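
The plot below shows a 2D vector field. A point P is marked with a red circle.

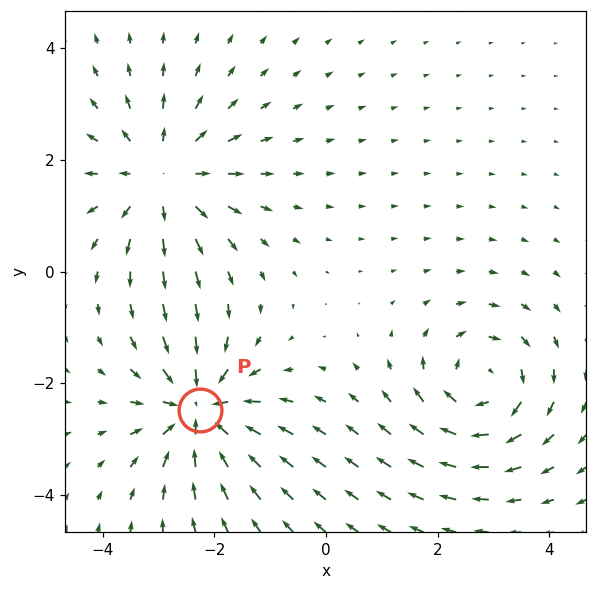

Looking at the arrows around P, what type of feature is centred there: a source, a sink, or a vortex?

At P (-2.3, -2.5) the arrows converge inward. Divergence about -5, curl ≈0 — negative divergence with near-zero curl is a sink.

sink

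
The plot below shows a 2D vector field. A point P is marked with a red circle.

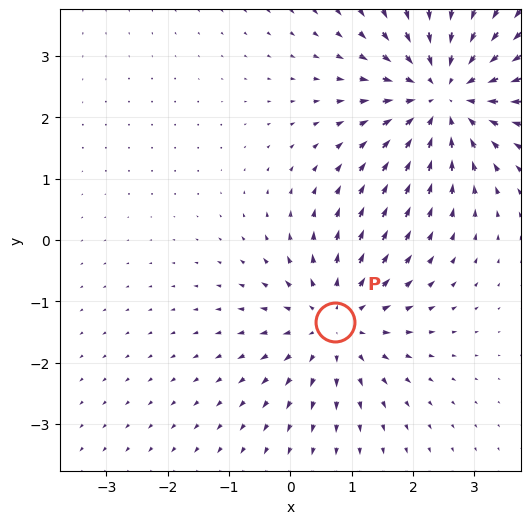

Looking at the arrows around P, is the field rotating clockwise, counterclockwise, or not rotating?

not rotating

Near P at (0.7, -1.3) the arrows show no circulation. The curl there is ≈0.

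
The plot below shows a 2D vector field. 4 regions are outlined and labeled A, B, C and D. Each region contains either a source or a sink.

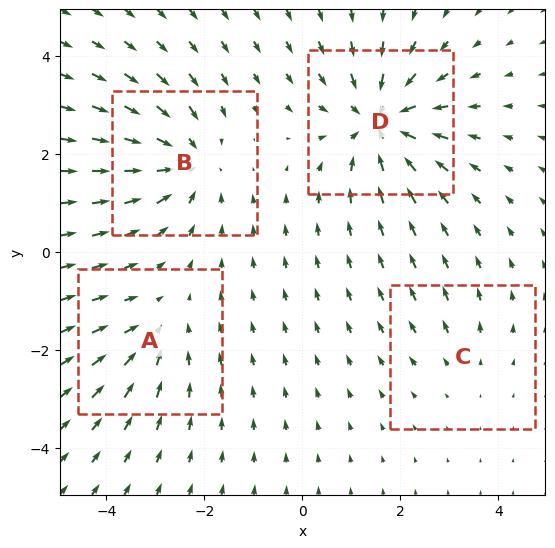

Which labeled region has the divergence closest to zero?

C

Divergence at each region's feature centre — A: about -3, B: about -5, C: about +2, D: about -6. Region C is closest to zero.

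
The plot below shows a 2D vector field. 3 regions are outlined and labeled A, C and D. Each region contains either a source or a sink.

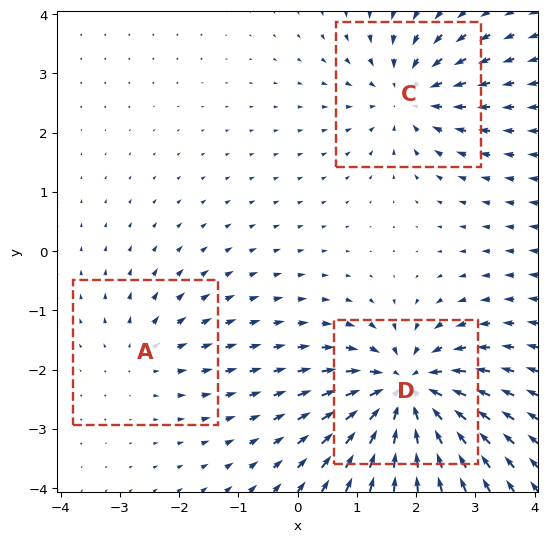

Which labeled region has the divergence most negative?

Divergence at each region's feature centre — A: about +2, C: about -4, D: about -6. Region D is most negative.

D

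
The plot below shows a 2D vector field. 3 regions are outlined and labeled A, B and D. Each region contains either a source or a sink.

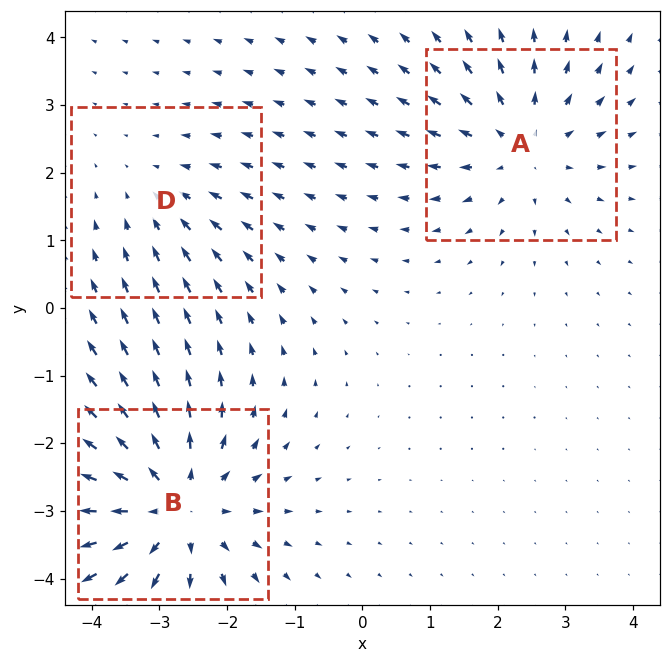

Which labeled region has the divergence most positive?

Divergence at each region's feature centre — A: about +3, B: about +4, D: about -2. Region B is most positive.

B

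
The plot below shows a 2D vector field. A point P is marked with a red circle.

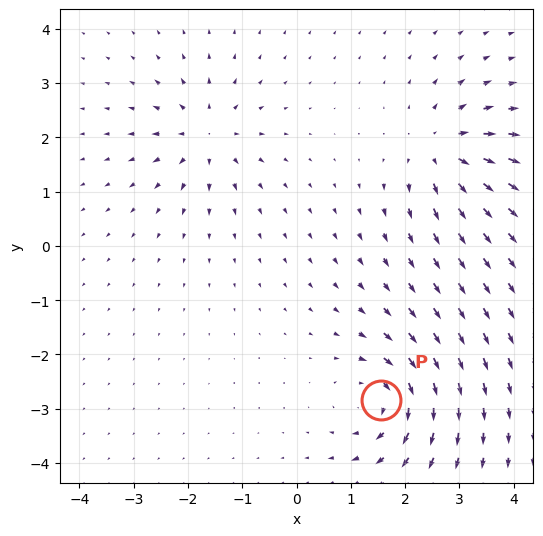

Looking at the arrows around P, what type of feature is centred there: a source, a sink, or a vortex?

At P (1.6, -2.8) the arrows circulate clockwise. Divergence ≈0, curl about -7 — near-zero divergence with nonzero curl is a vortex.

vortex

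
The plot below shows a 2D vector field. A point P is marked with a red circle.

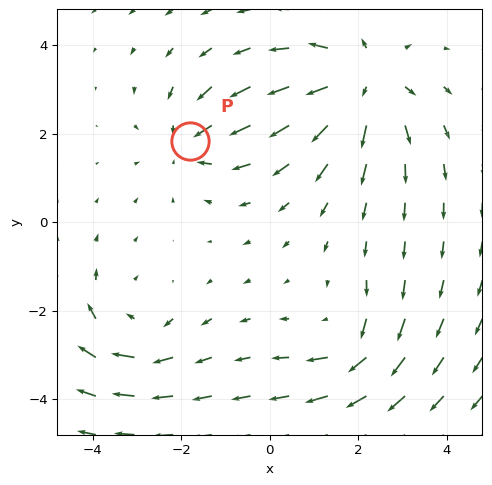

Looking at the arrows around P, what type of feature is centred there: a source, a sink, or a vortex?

At P (-1.8, 1.8) the arrows converge inward. Divergence about -3, curl ≈0 — negative divergence with near-zero curl is a sink.

sink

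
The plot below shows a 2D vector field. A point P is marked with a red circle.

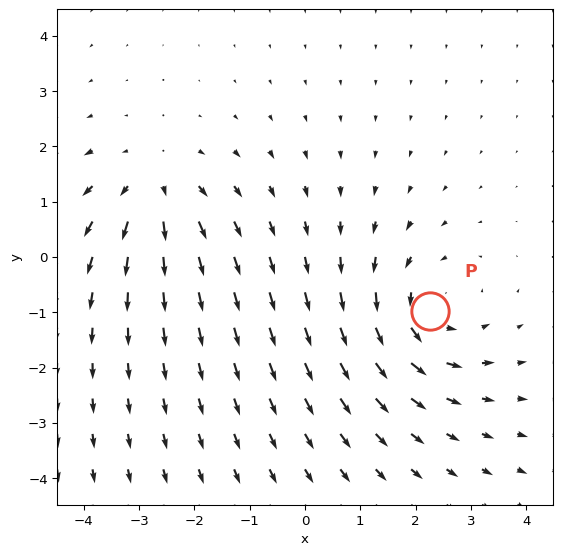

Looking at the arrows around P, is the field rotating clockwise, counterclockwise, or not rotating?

Near P at (2.3, -1.0) the arrows circulate counterclockwise. The curl (z-component) there is about +4; positive curl means counterclockwise rotation.

counterclockwise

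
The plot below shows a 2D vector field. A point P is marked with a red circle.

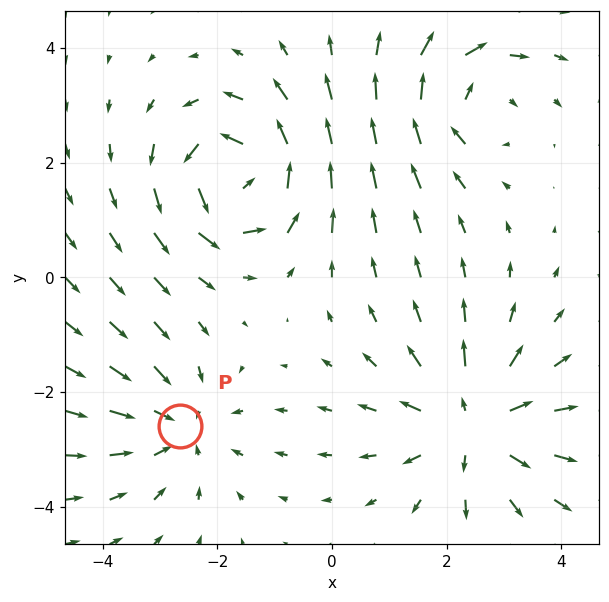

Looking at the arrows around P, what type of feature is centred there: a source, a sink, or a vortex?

sink

At P (-2.6, -2.6) the arrows converge inward. Divergence about -3, curl ≈0 — negative divergence with near-zero curl is a sink.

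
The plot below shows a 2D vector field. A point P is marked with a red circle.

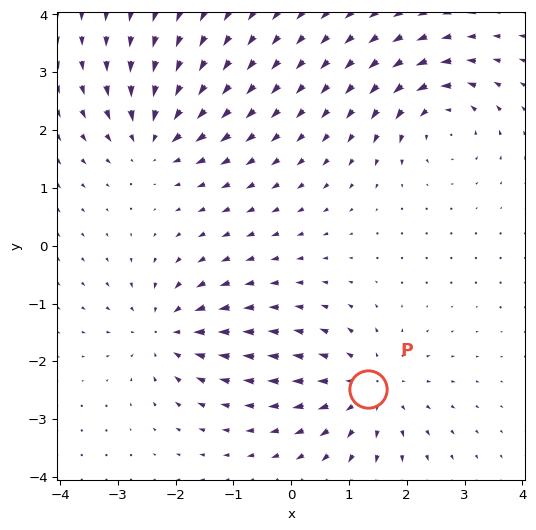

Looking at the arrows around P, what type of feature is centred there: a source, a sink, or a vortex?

At P (1.3, -2.5) the arrows spread outward. Divergence about +5, curl ≈0 — positive divergence with near-zero curl is a source.

source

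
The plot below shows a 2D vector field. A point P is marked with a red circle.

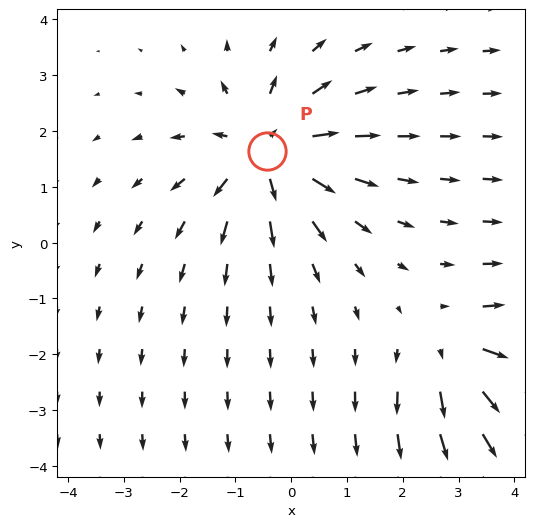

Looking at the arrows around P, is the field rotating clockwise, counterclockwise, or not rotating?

Near P at (-0.4, 1.6) the arrows show no circulation. The curl there is ≈0.

not rotating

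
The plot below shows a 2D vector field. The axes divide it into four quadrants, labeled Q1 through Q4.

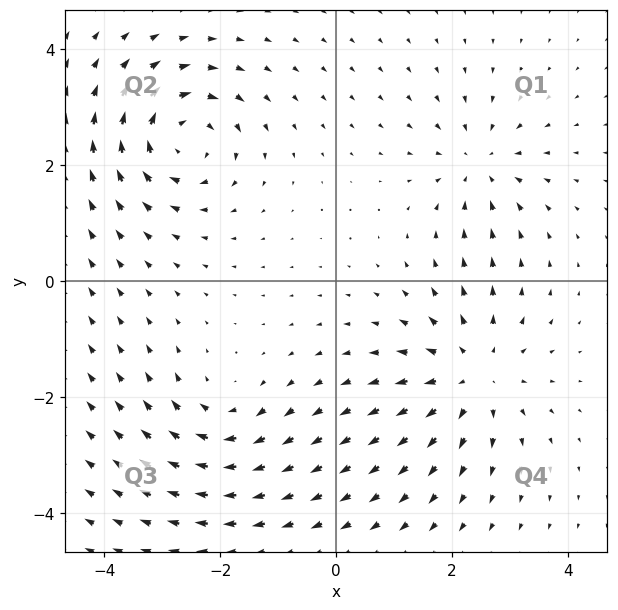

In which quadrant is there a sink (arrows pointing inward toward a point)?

Q1

The sink sits at approximately (2.5, 2.0), which lies in quadrant Q1. The divergence there is about -3, negative as expected for a sink.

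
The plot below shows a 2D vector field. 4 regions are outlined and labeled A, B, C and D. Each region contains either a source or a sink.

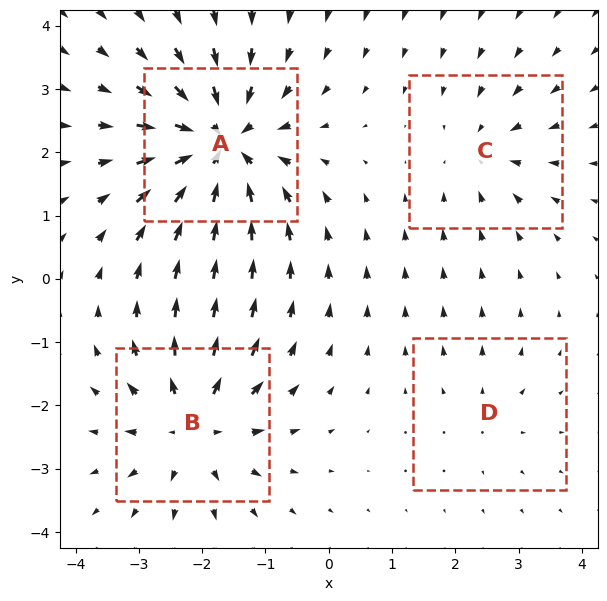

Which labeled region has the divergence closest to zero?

Divergence at each region's feature centre — A: about -8, B: about +6, C: about -3, D: about +2. Region D is closest to zero.

D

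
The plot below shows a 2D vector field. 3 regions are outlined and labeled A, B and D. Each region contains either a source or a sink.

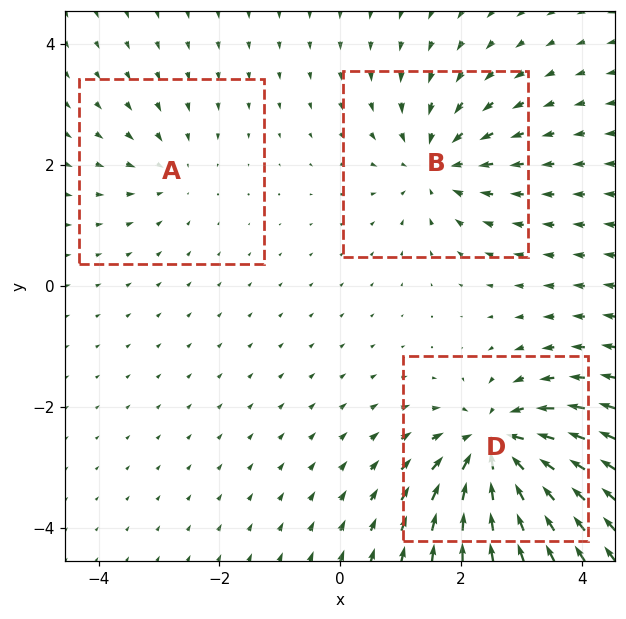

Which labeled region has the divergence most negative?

D

Divergence at each region's feature centre — A: about -2, B: about -4, D: about -6. Region D is most negative.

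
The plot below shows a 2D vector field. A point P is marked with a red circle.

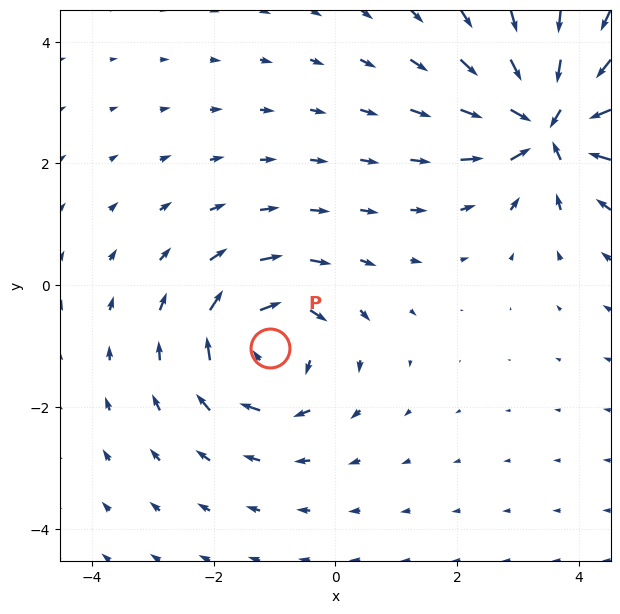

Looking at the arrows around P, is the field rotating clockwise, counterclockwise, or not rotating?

Near P at (-1.1, -1.0) the arrows circulate clockwise. The curl (z-component) there is about -4; negative curl means clockwise rotation.

clockwise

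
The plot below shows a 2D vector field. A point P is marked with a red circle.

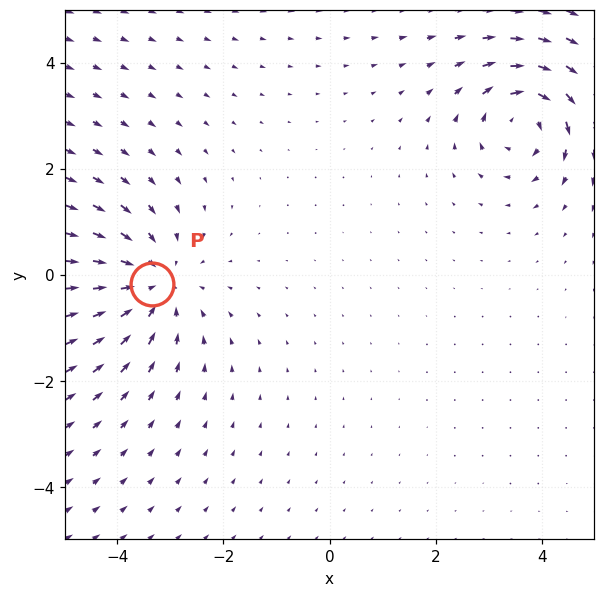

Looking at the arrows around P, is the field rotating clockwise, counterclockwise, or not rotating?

not rotating

Near P at (-3.3, -0.2) the arrows show no circulation. The curl there is ≈0.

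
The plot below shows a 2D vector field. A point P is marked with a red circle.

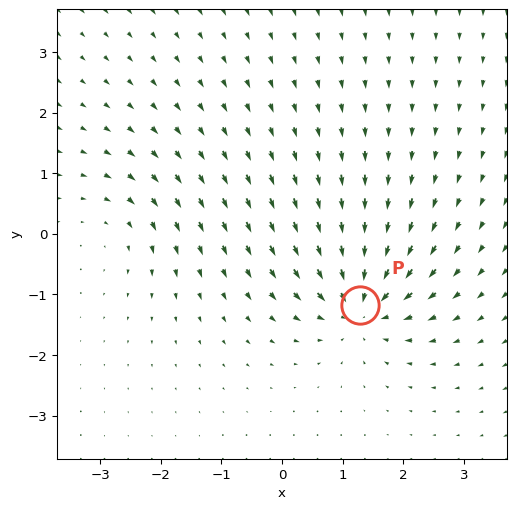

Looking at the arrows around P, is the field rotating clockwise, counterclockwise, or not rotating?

not rotating

Near P at (1.3, -1.2) the arrows show no circulation. The curl there is ≈0.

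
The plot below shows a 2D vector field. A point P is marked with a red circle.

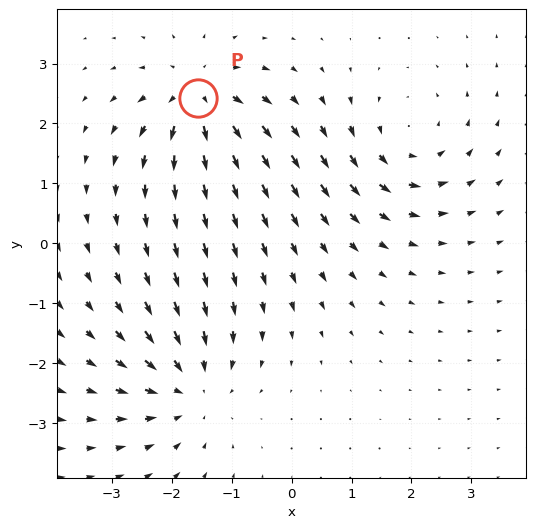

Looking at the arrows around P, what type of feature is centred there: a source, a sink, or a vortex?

At P (-1.6, 2.4) the arrows spread outward. Divergence about +6, curl ≈0 — positive divergence with near-zero curl is a source.

source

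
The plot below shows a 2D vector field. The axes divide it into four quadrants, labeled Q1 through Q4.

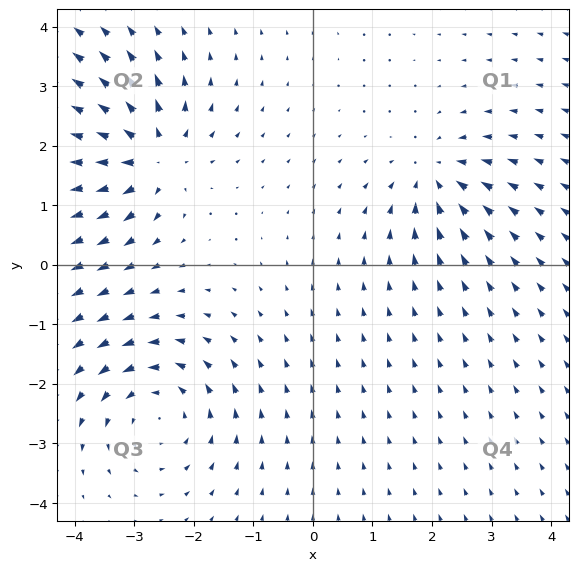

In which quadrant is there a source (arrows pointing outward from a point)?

Q2

The source sits at approximately (-2.7, 1.8), which lies in quadrant Q2. The divergence there is about +6, positive as expected for a source.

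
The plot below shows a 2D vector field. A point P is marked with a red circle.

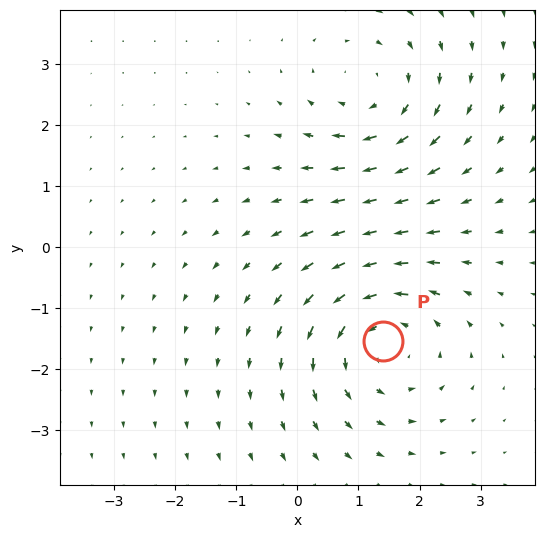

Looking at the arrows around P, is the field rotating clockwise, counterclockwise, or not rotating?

counterclockwise

Near P at (1.4, -1.5) the arrows circulate counterclockwise. The curl (z-component) there is about +3; positive curl means counterclockwise rotation.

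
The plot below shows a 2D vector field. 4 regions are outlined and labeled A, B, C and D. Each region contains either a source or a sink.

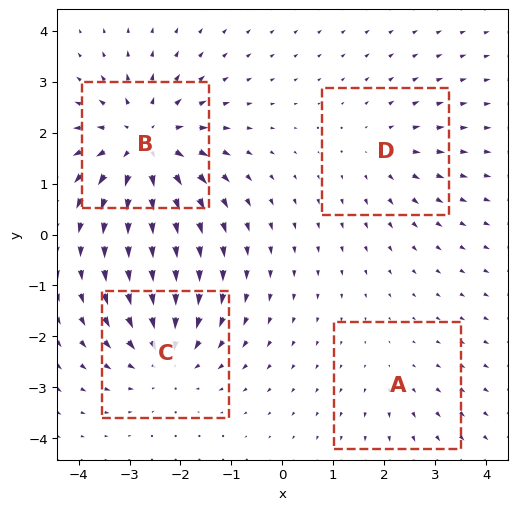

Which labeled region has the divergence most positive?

B

Divergence at each region's feature centre — A: about +2, B: about +7, C: about -5, D: about +3. Region B is most positive.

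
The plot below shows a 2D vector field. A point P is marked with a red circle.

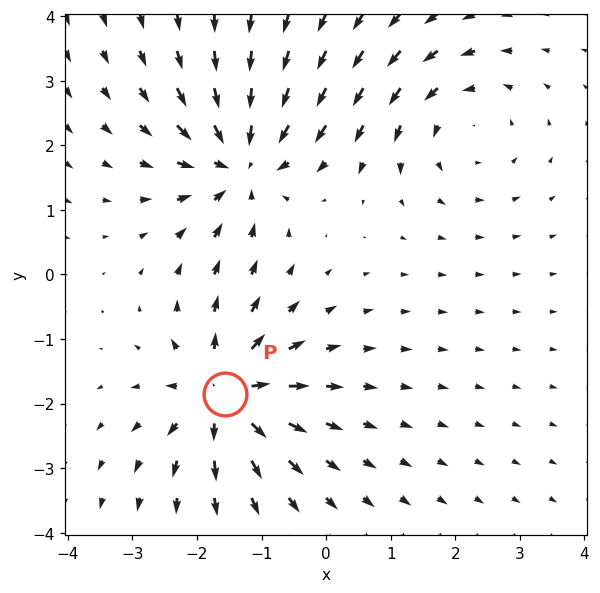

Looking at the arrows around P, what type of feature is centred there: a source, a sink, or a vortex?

source

At P (-1.6, -1.9) the arrows spread outward. Divergence about +6, curl ≈0 — positive divergence with near-zero curl is a source.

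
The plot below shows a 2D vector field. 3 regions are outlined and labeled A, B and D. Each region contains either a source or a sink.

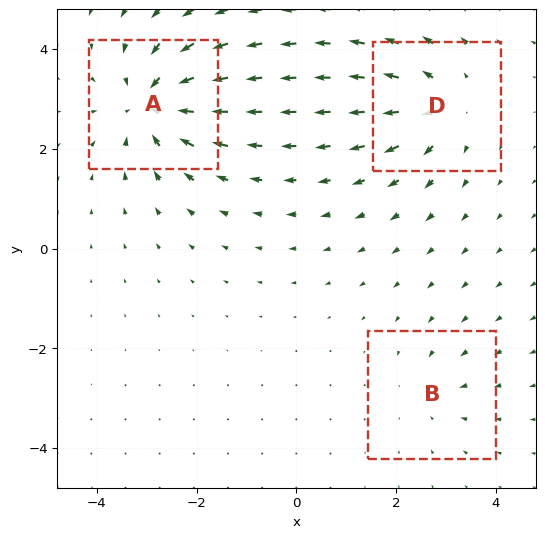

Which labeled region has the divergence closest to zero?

Divergence at each region's feature centre — A: about -5, B: about -2, D: about +4. Region B is closest to zero.

B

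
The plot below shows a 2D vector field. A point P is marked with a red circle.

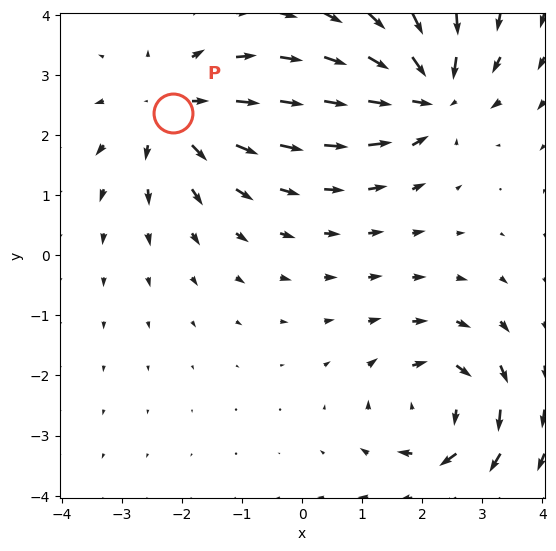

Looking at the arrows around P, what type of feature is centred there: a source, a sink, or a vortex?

source

At P (-2.2, 2.4) the arrows spread outward. Divergence about +4, curl ≈0 — positive divergence with near-zero curl is a source.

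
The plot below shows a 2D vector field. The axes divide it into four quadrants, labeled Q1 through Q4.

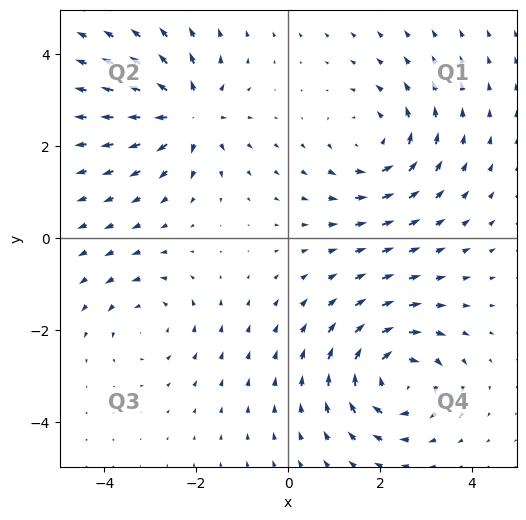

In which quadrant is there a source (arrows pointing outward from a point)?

The source sits at approximately (-2.2, 2.7), which lies in quadrant Q2. The divergence there is about +5, positive as expected for a source.

Q2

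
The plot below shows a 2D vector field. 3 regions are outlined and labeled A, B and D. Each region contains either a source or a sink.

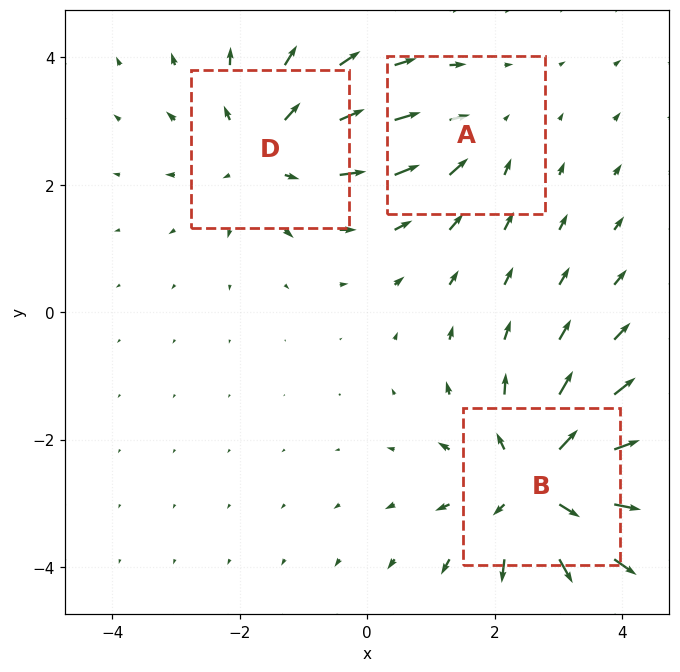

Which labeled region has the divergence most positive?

Divergence at each region's feature centre — A: about -2, B: about +4, D: about +3. Region B is most positive.

B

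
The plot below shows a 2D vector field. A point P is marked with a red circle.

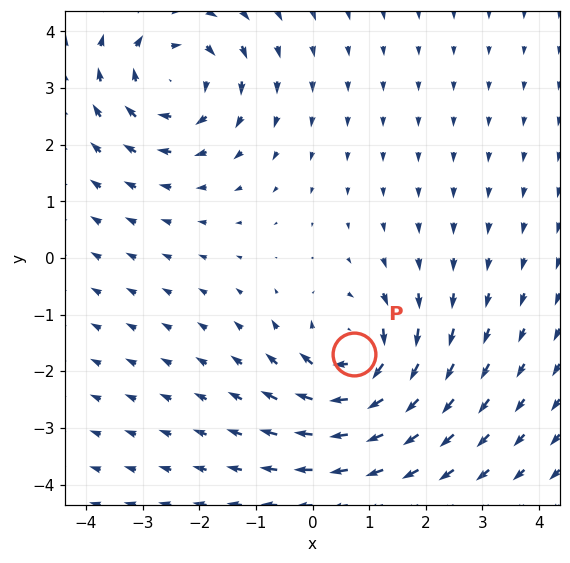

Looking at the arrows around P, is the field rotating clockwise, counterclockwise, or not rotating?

Near P at (0.7, -1.7) the arrows circulate clockwise. The curl (z-component) there is about -6; negative curl means clockwise rotation.

clockwise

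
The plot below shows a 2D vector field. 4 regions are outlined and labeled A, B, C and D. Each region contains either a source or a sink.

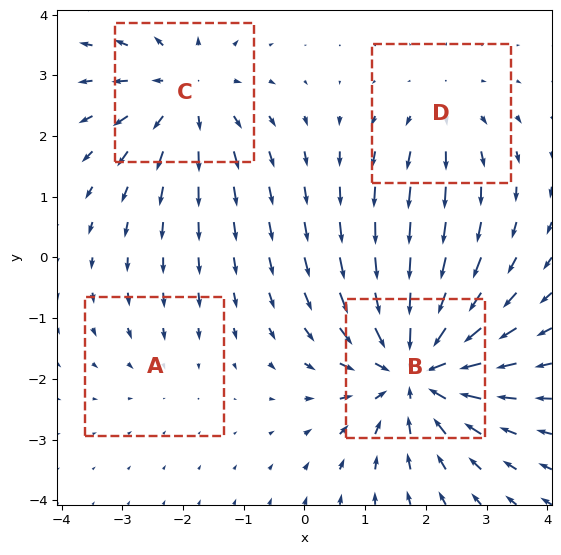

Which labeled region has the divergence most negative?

B

Divergence at each region's feature centre — A: about -2, B: about -7, C: about +4, D: about +3. Region B is most negative.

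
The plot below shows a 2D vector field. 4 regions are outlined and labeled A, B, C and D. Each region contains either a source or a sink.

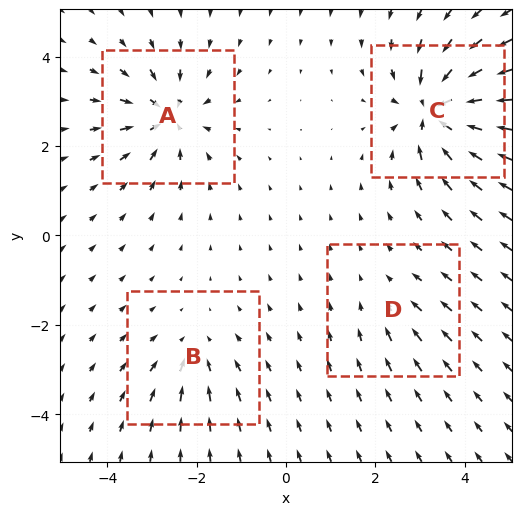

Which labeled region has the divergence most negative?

C

Divergence at each region's feature centre — A: about -6, B: about -4, C: about -9, D: about -2. Region C is most negative.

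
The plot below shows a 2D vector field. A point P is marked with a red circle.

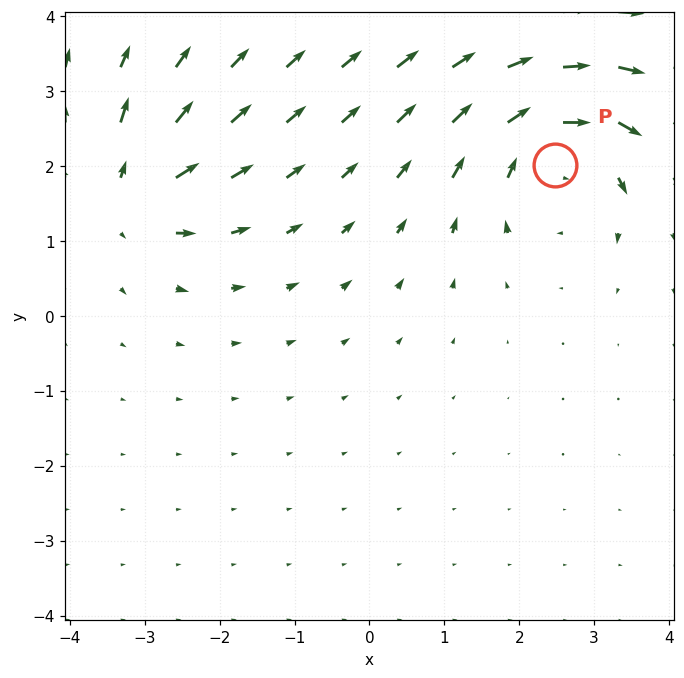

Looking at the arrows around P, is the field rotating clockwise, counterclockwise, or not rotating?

clockwise

Near P at (2.5, 2.0) the arrows circulate clockwise. The curl (z-component) there is about -5; negative curl means clockwise rotation.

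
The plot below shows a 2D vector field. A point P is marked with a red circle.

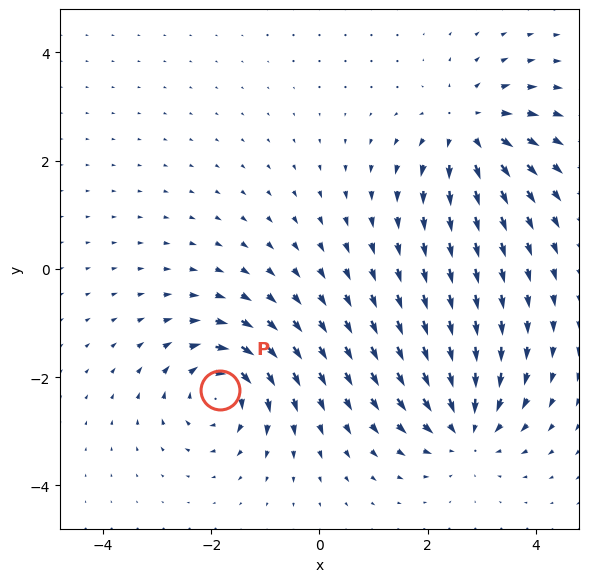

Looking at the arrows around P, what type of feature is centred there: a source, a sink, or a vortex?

vortex

At P (-1.8, -2.2) the arrows circulate clockwise. Divergence ≈0, curl about -5 — near-zero divergence with nonzero curl is a vortex.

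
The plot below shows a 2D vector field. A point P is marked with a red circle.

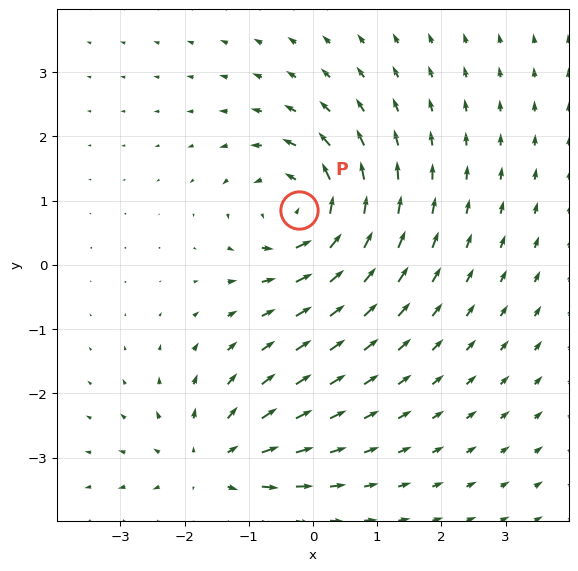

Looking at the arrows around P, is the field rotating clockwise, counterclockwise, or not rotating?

counterclockwise

Near P at (-0.2, 0.9) the arrows circulate counterclockwise. The curl (z-component) there is about +6; positive curl means counterclockwise rotation.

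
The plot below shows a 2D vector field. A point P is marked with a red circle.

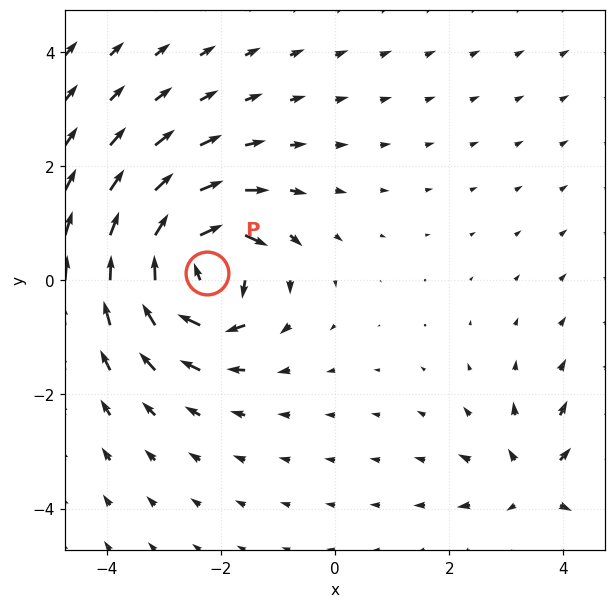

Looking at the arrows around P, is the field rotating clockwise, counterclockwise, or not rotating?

Near P at (-2.2, 0.1) the arrows circulate clockwise. The curl (z-component) there is about -6; negative curl means clockwise rotation.

clockwise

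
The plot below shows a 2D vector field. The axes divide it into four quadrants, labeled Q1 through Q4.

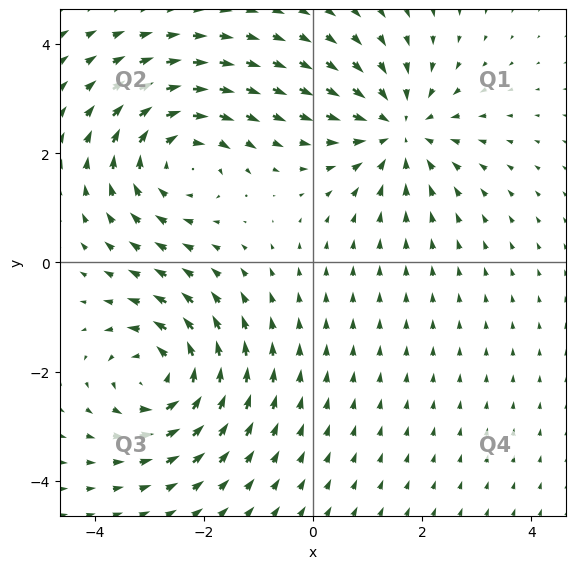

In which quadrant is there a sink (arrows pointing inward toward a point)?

Q1

The sink sits at approximately (1.6, 2.4), which lies in quadrant Q1. The divergence there is about -4, negative as expected for a sink.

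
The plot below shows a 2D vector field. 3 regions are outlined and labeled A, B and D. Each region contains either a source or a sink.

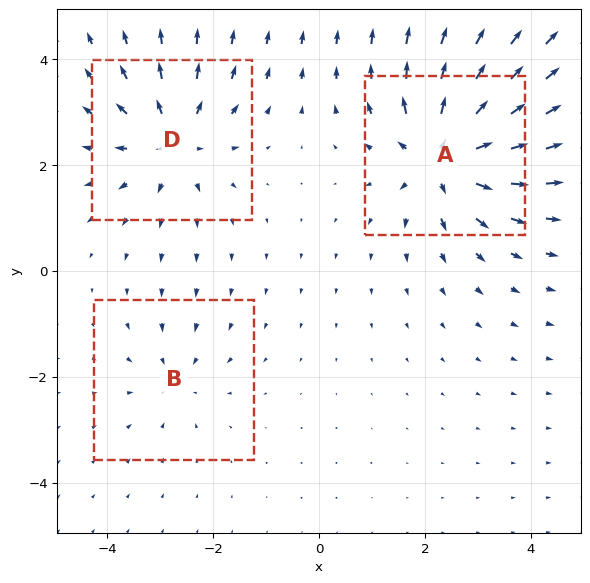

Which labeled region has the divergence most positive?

Divergence at each region's feature centre — A: about +5, B: about -2, D: about +4. Region A is most positive.

A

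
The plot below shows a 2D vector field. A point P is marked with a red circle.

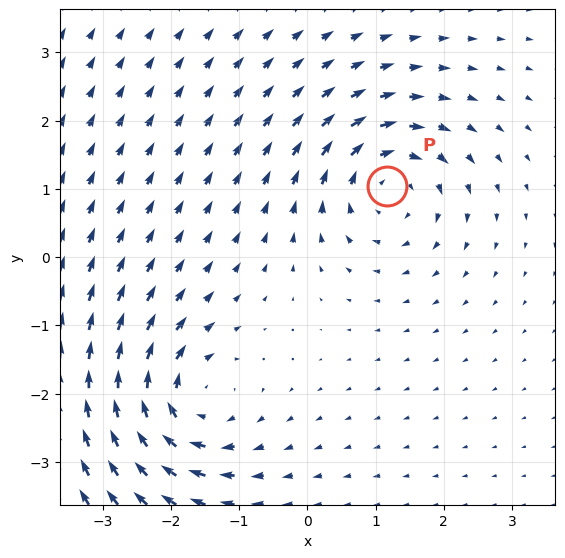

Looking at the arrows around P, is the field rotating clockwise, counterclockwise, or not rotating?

Near P at (1.2, 1.0) the arrows circulate clockwise. The curl (z-component) there is about -5; negative curl means clockwise rotation.

clockwise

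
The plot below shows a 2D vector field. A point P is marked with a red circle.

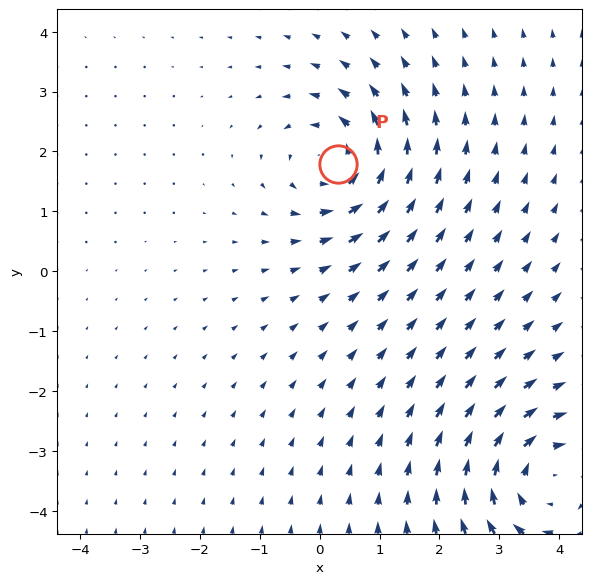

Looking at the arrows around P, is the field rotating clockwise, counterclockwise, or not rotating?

counterclockwise

Near P at (0.3, 1.8) the arrows circulate counterclockwise. The curl (z-component) there is about +5; positive curl means counterclockwise rotation.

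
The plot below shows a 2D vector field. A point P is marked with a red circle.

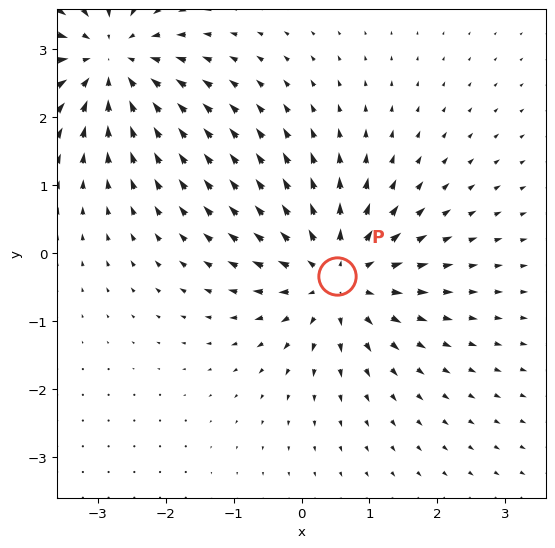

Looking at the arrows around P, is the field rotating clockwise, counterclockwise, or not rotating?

Near P at (0.5, -0.3) the arrows show no circulation. The curl there is ≈0.

not rotating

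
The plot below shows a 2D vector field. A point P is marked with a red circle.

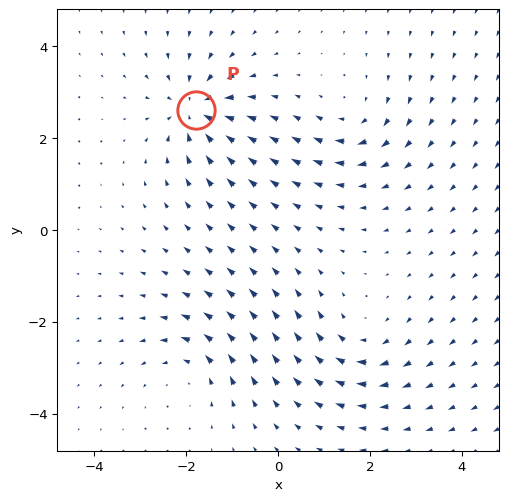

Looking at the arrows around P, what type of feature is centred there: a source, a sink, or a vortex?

sink

At P (-1.8, 2.6) the arrows converge inward. Divergence about -6, curl ≈0 — negative divergence with near-zero curl is a sink.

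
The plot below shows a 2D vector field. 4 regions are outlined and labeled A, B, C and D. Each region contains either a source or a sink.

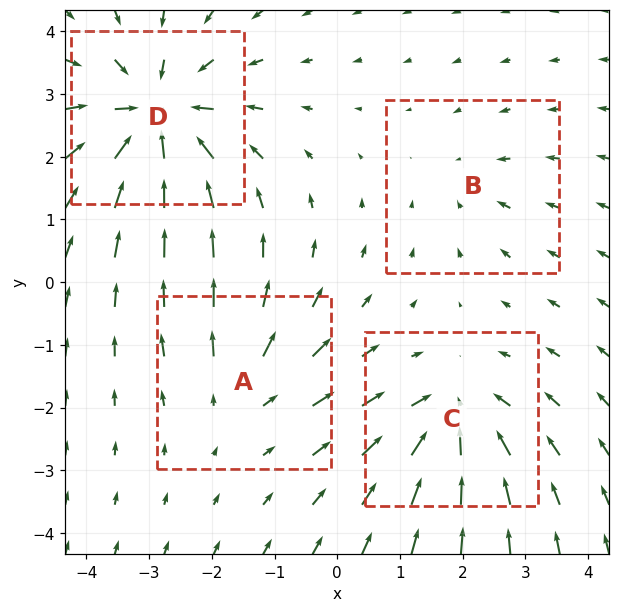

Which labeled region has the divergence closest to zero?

Divergence at each region's feature centre — A: about +3, B: about -2, C: about -5, D: about -7. Region B is closest to zero.

B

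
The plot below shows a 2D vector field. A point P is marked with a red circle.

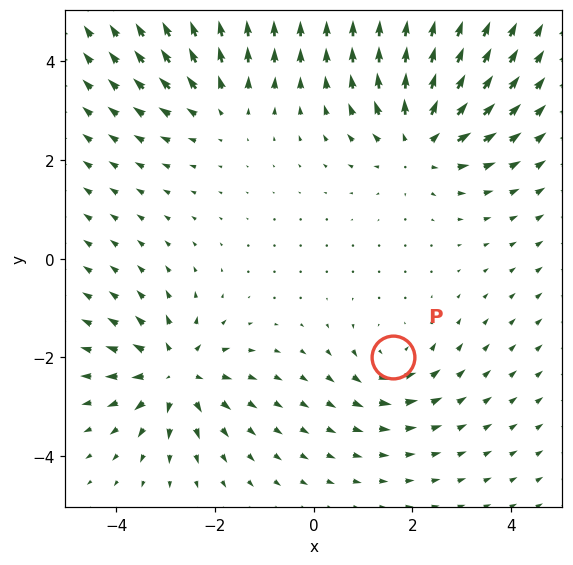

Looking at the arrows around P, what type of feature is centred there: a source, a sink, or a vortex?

At P (1.6, -2.0) the arrows circulate counterclockwise. Divergence ≈0, curl about +3 — near-zero divergence with nonzero curl is a vortex.

vortex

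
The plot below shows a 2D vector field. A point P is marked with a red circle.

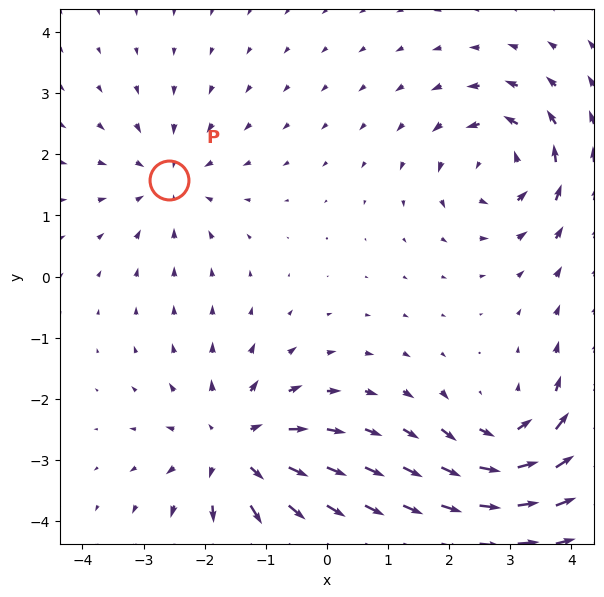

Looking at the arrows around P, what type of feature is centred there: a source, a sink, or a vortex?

At P (-2.6, 1.6) the arrows converge inward. Divergence about -3, curl ≈0 — negative divergence with near-zero curl is a sink.

sink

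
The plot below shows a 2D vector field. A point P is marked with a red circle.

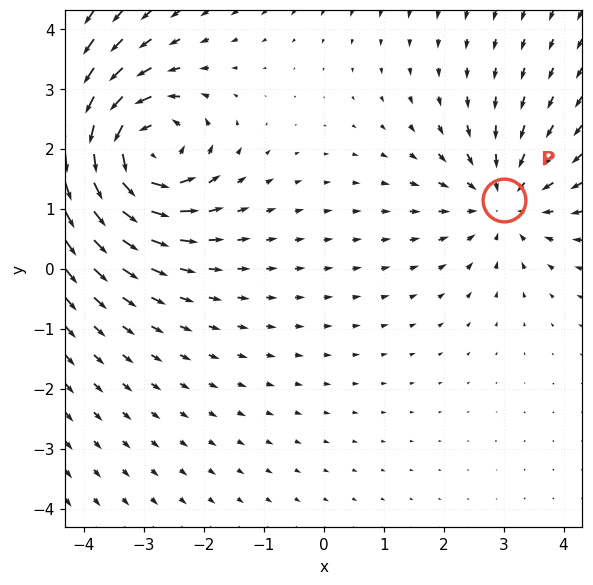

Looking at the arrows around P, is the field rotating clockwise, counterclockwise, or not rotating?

not rotating

Near P at (3.0, 1.1) the arrows show no circulation. The curl there is ≈0.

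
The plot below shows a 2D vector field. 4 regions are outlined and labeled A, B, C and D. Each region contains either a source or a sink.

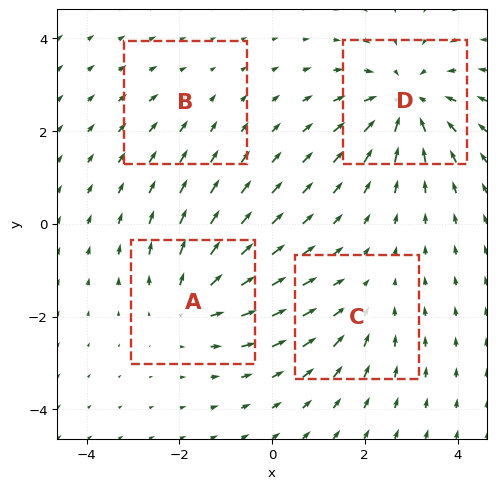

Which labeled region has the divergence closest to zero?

B

Divergence at each region's feature centre — A: about +5, B: about -2, C: about -3, D: about -6. Region B is closest to zero.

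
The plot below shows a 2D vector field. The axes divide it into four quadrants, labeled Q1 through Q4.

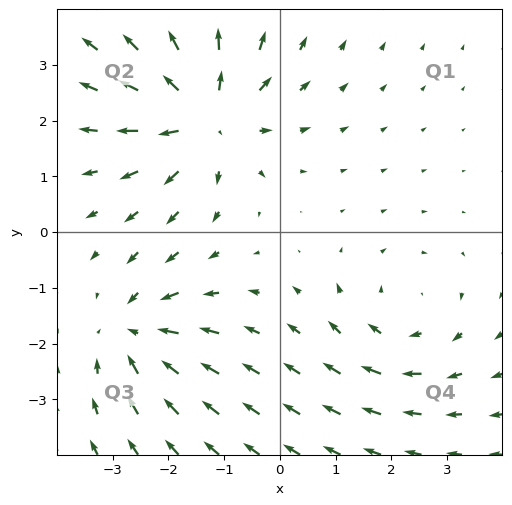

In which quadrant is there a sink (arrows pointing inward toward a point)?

The sink sits at approximately (-2.6, -1.8), which lies in quadrant Q3. The divergence there is about -4, negative as expected for a sink.

Q3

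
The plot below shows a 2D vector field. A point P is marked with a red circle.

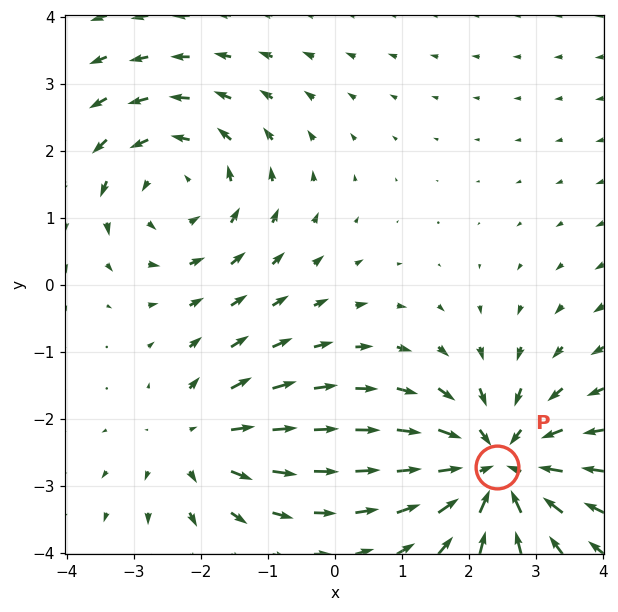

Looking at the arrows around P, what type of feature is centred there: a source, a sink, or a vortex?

sink

At P (2.4, -2.7) the arrows converge inward. Divergence about -5, curl ≈0 — negative divergence with near-zero curl is a sink.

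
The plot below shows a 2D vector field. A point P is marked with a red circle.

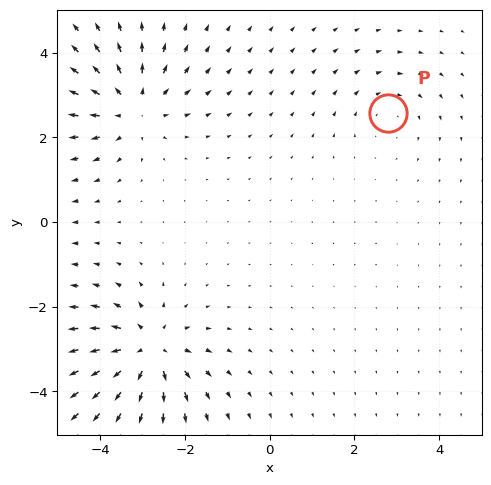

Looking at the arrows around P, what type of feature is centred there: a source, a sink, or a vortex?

vortex

At P (2.8, 2.6) the arrows circulate clockwise. Divergence ≈0, curl about -2 — near-zero divergence with nonzero curl is a vortex.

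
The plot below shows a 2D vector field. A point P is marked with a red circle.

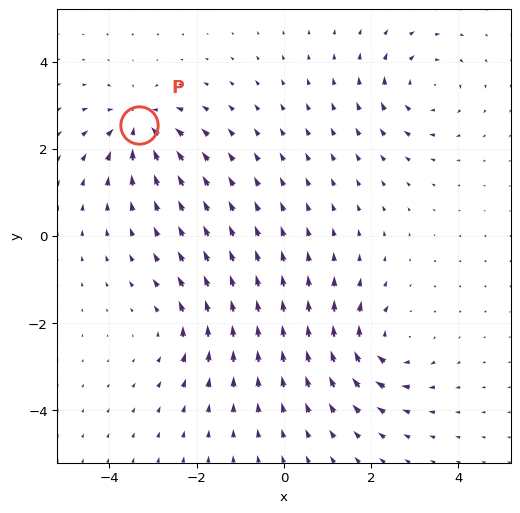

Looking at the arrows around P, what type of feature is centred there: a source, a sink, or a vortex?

At P (-3.3, 2.6) the arrows converge inward. Divergence about -5, curl ≈0 — negative divergence with near-zero curl is a sink.

sink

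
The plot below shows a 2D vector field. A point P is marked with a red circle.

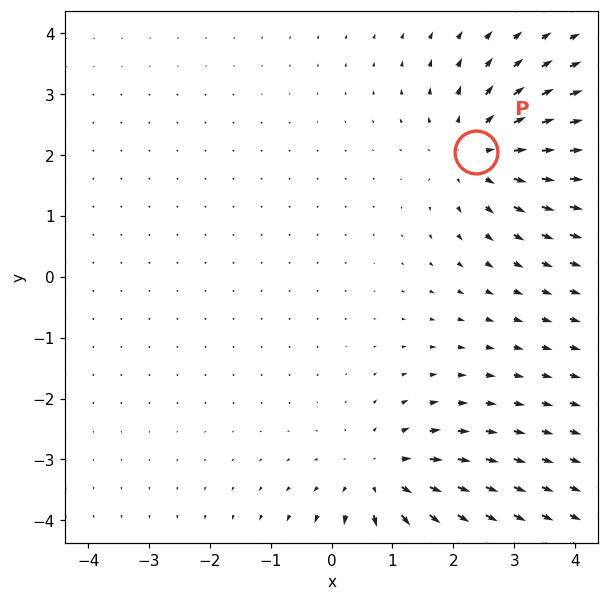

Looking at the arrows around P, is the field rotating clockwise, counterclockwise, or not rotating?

Near P at (2.4, 2.1) the arrows show no circulation. The curl there is ≈0.

not rotating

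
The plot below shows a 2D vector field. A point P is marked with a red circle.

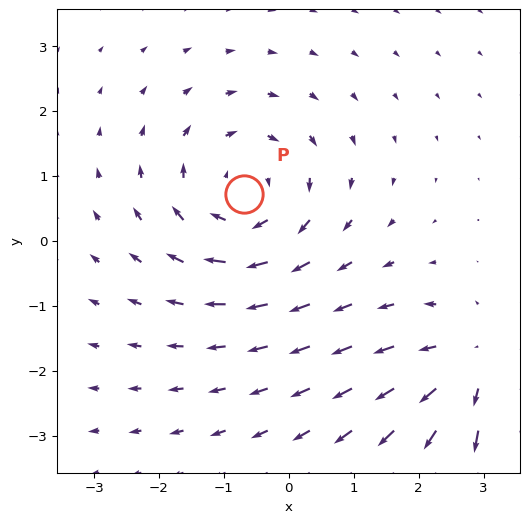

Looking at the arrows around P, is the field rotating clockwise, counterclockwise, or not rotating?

Near P at (-0.7, 0.7) the arrows circulate clockwise. The curl (z-component) there is about -4; negative curl means clockwise rotation.

clockwise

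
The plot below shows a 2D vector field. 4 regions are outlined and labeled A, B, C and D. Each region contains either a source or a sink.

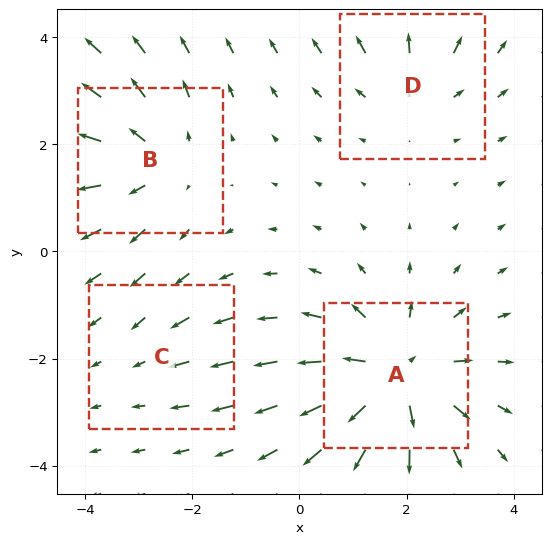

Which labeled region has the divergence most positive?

A

Divergence at each region's feature centre — A: about +6, B: about +4, C: about -2, D: about +3. Region A is most positive.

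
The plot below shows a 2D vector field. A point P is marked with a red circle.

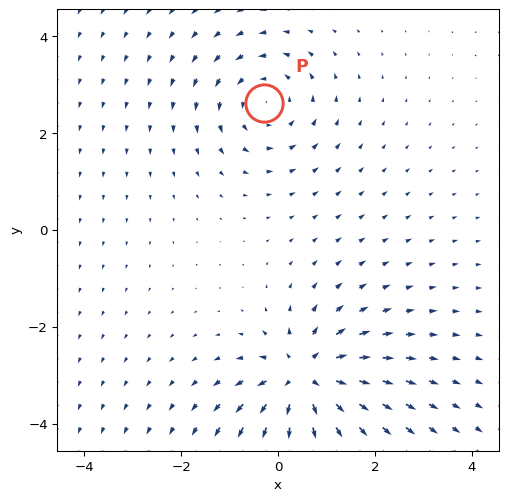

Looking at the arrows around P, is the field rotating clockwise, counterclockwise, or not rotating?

counterclockwise

Near P at (-0.3, 2.6) the arrows circulate counterclockwise. The curl (z-component) there is about +3; positive curl means counterclockwise rotation.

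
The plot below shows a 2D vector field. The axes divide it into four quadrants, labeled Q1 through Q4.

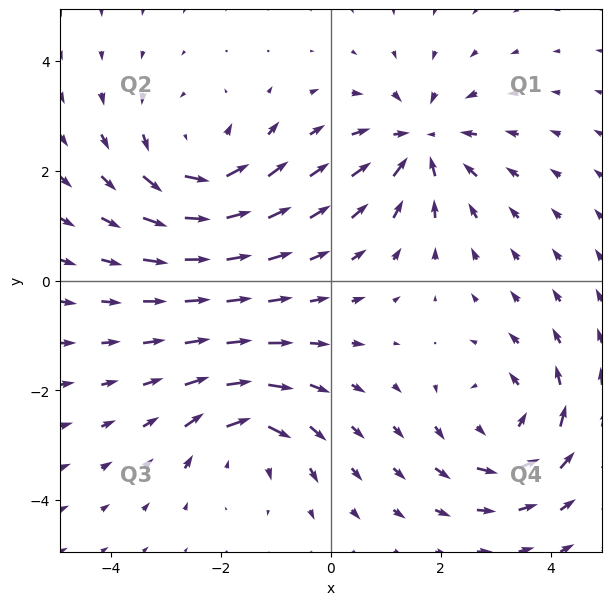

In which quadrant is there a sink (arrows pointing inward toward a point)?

The sink sits at approximately (1.6, 2.5), which lies in quadrant Q1. The divergence there is about -5, negative as expected for a sink.

Q1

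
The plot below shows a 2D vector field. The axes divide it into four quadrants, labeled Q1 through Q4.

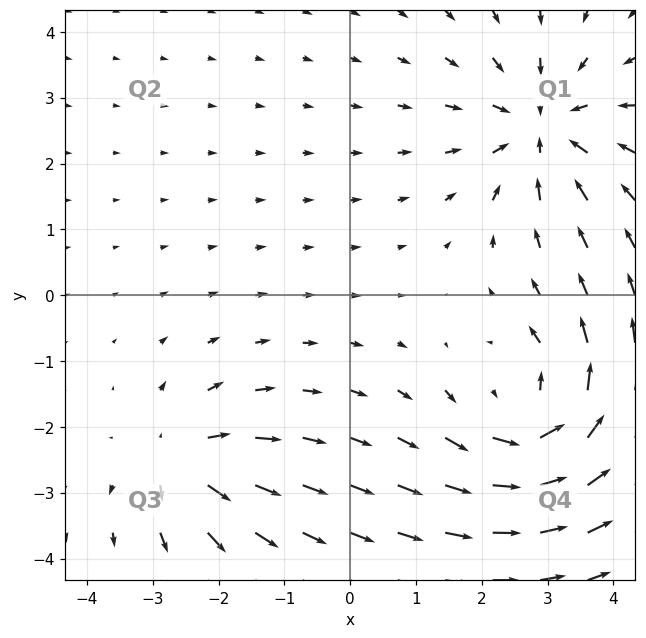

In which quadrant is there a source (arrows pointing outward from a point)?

Q3

The source sits at approximately (-2.6, -2.5), which lies in quadrant Q3. The divergence there is about +4, positive as expected for a source.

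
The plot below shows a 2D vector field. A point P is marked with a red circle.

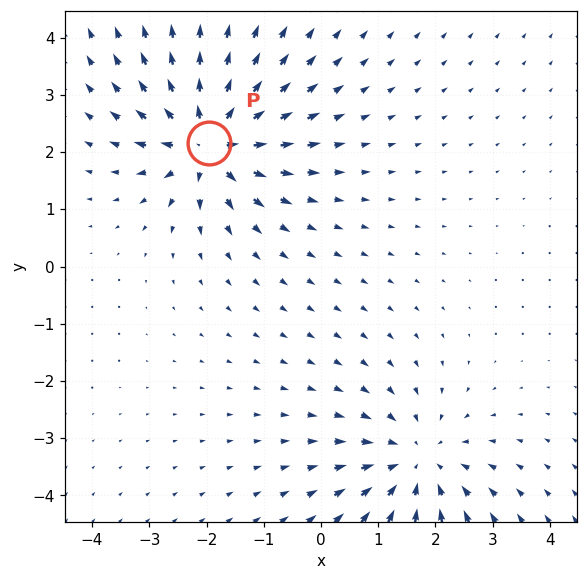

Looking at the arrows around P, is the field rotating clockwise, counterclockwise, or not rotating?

not rotating

Near P at (-2.0, 2.2) the arrows show no circulation. The curl there is ≈0.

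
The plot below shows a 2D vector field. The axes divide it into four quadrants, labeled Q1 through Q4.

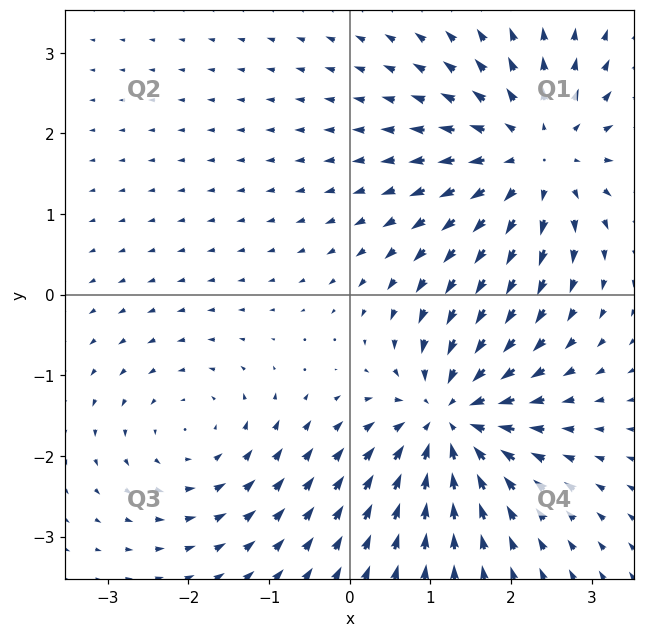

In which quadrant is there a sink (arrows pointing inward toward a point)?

The sink sits at approximately (1.2, -1.5), which lies in quadrant Q4. The divergence there is about -6, negative as expected for a sink.

Q4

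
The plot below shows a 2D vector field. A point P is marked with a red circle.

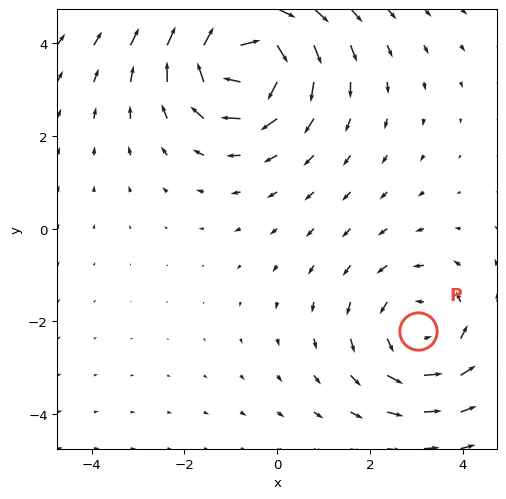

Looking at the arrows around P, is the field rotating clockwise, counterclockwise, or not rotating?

counterclockwise

Near P at (3.0, -2.2) the arrows circulate counterclockwise. The curl (z-component) there is about +2; positive curl means counterclockwise rotation.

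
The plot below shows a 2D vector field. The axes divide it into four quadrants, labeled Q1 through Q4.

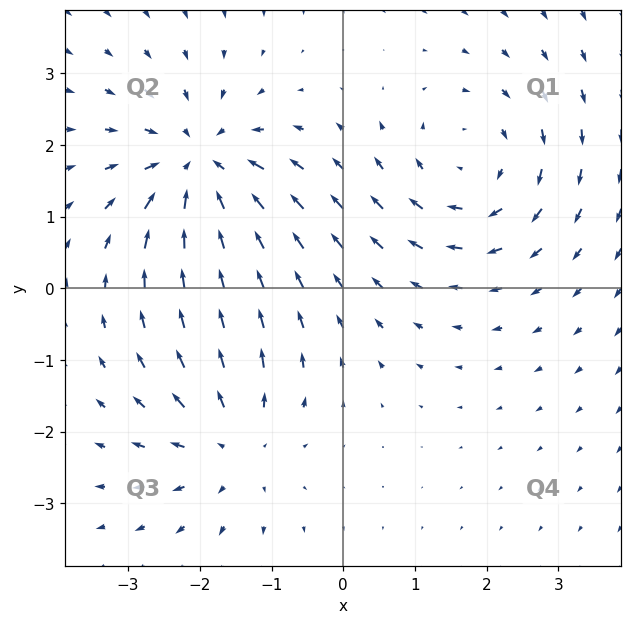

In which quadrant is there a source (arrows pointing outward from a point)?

Q3

The source sits at approximately (-1.6, -2.2), which lies in quadrant Q3. The divergence there is about +4, positive as expected for a source.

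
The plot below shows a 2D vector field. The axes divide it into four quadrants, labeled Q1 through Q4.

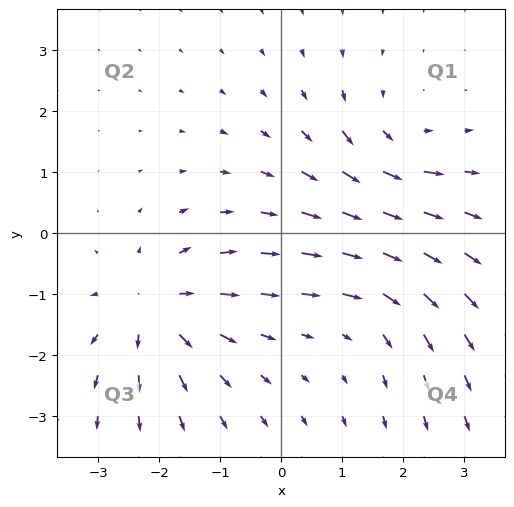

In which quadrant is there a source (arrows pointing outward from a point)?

The source sits at approximately (-2.1, -1.2), which lies in quadrant Q3. The divergence there is about +4, positive as expected for a source.

Q3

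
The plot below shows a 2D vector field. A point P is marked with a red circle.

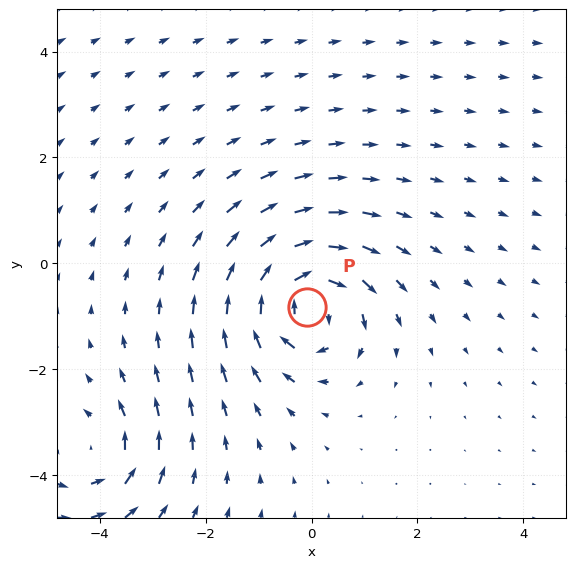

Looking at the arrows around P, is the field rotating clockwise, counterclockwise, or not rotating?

clockwise

Near P at (-0.1, -0.8) the arrows circulate clockwise. The curl (z-component) there is about -5; negative curl means clockwise rotation.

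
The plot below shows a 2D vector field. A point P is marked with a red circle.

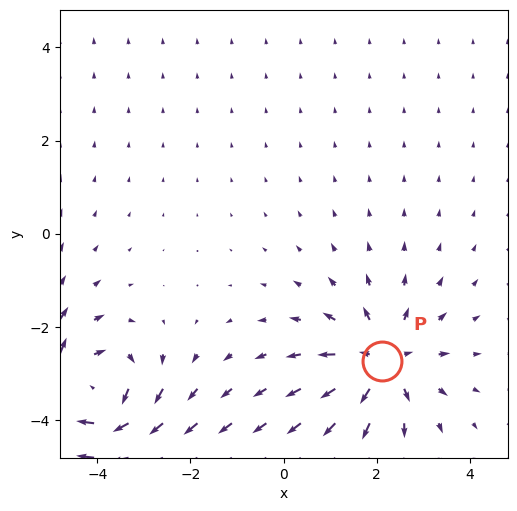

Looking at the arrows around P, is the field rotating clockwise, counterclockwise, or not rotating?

Near P at (2.1, -2.7) the arrows show no circulation. The curl there is ≈0.

not rotating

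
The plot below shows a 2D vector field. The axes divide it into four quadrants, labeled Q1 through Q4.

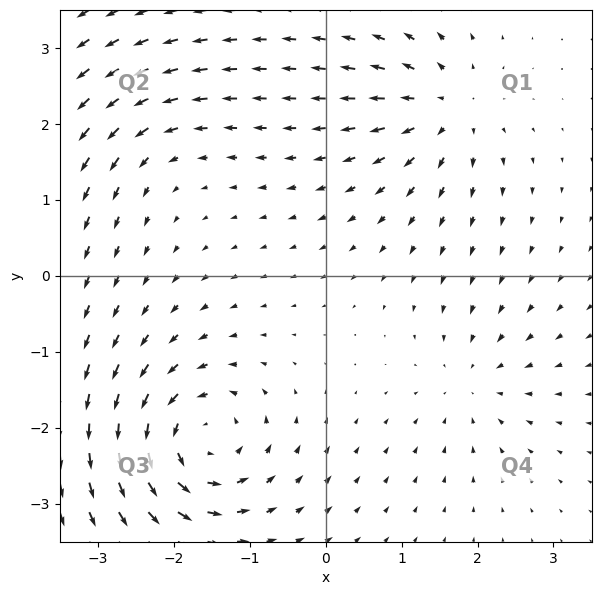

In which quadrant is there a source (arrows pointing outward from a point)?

The source sits at approximately (1.6, 2.2), which lies in quadrant Q1. The divergence there is about +5, positive as expected for a source.

Q1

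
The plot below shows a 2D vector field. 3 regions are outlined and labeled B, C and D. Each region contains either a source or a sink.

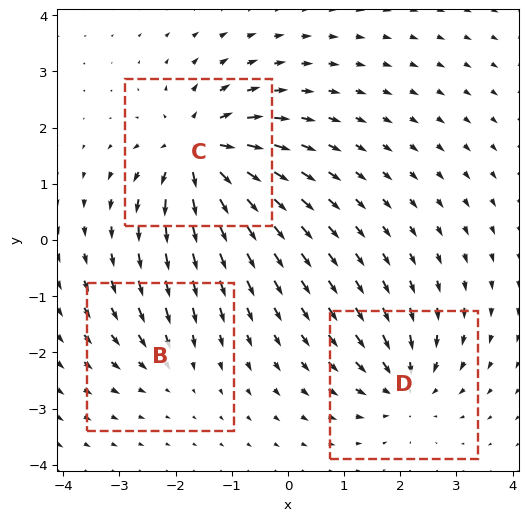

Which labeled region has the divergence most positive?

Divergence at each region's feature centre — B: about -3, C: about +6, D: about -4. Region C is most positive.

C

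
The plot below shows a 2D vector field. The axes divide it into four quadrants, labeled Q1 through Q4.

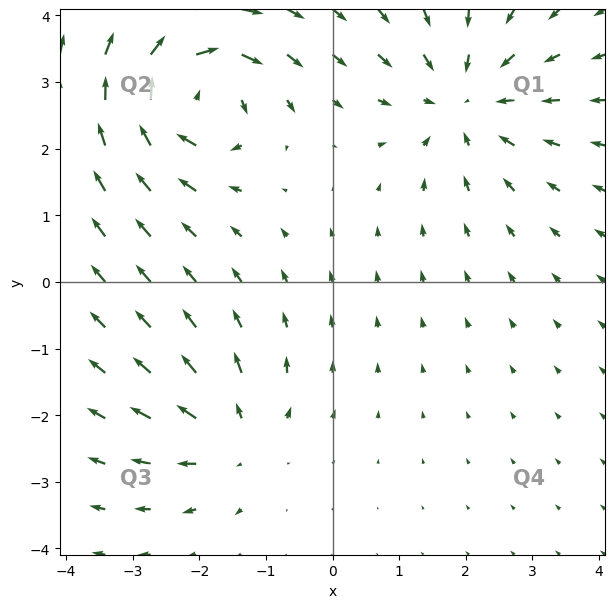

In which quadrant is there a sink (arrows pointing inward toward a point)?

Q1

The sink sits at approximately (2.0, 2.7), which lies in quadrant Q1. The divergence there is about -3, negative as expected for a sink.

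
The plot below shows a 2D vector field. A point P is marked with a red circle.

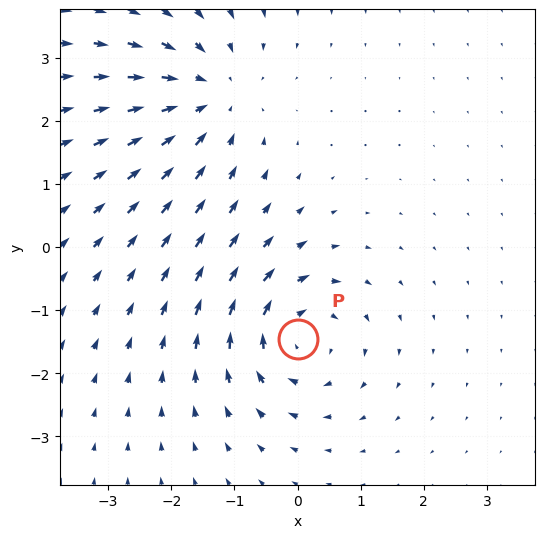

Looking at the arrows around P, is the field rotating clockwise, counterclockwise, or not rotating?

Near P at (0.0, -1.5) the arrows circulate clockwise. The curl (z-component) there is about -4; negative curl means clockwise rotation.

clockwise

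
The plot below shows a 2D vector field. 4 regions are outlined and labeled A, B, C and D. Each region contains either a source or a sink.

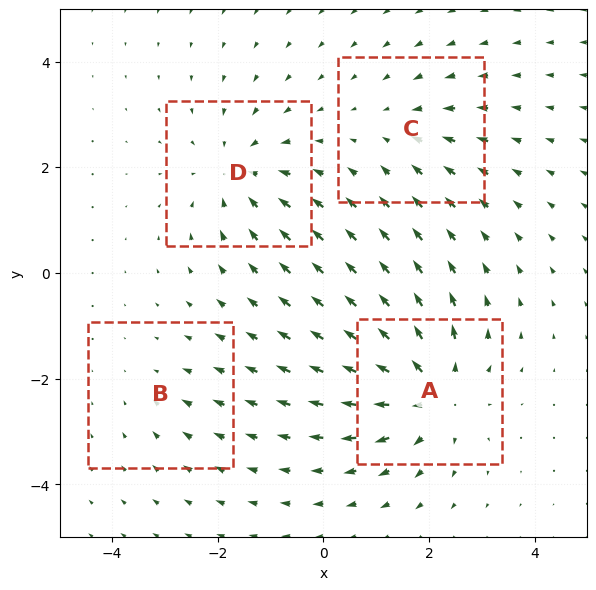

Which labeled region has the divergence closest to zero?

B

Divergence at each region's feature centre — A: about +6, B: about -2, C: about -3, D: about -4. Region B is closest to zero.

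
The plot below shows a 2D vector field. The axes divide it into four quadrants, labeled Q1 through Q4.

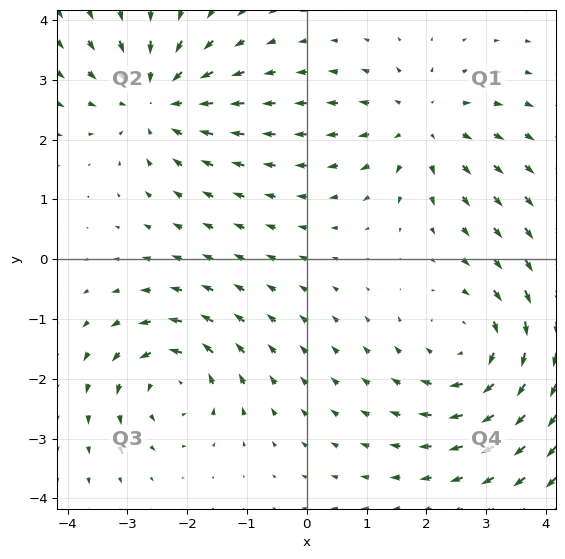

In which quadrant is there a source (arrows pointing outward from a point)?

The source sits at approximately (1.9, 2.2), which lies in quadrant Q1. The divergence there is about +3, positive as expected for a source.

Q1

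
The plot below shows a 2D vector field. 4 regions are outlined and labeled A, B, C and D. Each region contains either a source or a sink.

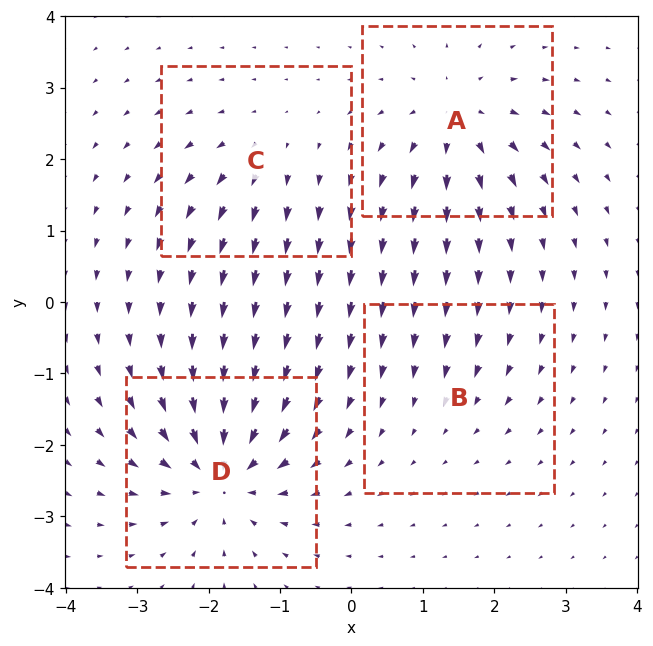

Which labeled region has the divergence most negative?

D

Divergence at each region's feature centre — A: about +6, B: about -2, C: about +4, D: about -8. Region D is most negative.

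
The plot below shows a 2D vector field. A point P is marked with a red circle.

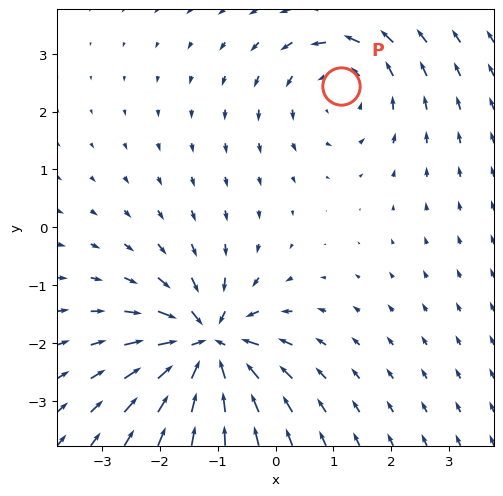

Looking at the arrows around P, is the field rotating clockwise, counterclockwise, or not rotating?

counterclockwise

Near P at (1.1, 2.4) the arrows circulate counterclockwise. The curl (z-component) there is about +3; positive curl means counterclockwise rotation.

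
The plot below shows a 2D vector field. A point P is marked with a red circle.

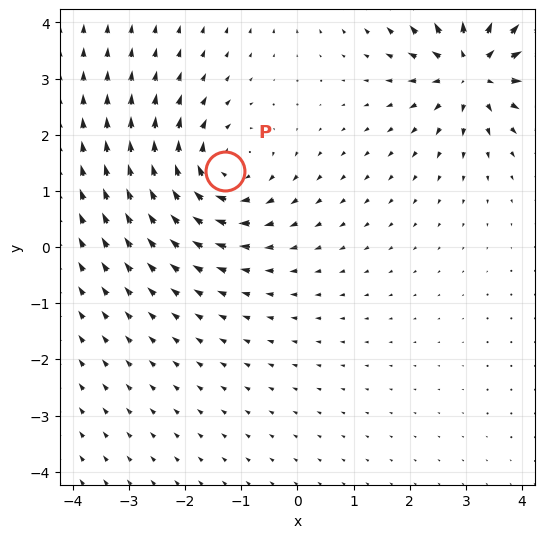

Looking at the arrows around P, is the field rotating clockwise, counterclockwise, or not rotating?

Near P at (-1.3, 1.4) the arrows circulate clockwise. The curl (z-component) there is about -3; negative curl means clockwise rotation.

clockwise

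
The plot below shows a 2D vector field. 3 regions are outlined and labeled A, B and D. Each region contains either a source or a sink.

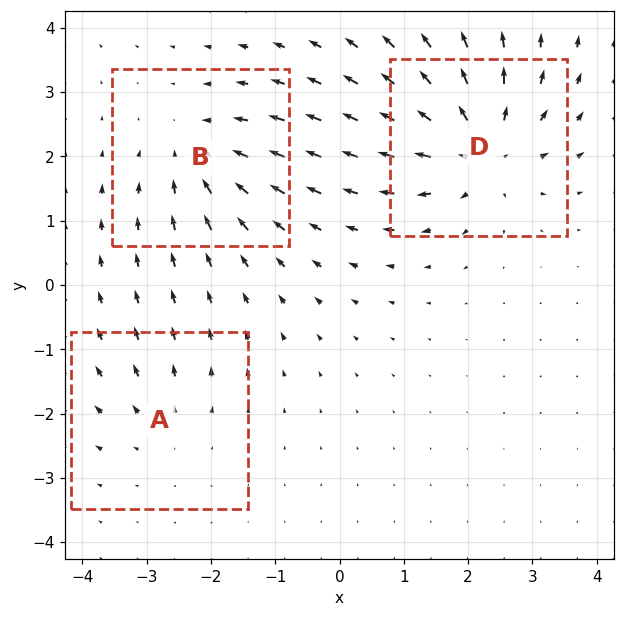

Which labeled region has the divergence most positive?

D

Divergence at each region's feature centre — A: about +2, B: about -3, D: about +5. Region D is most positive.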